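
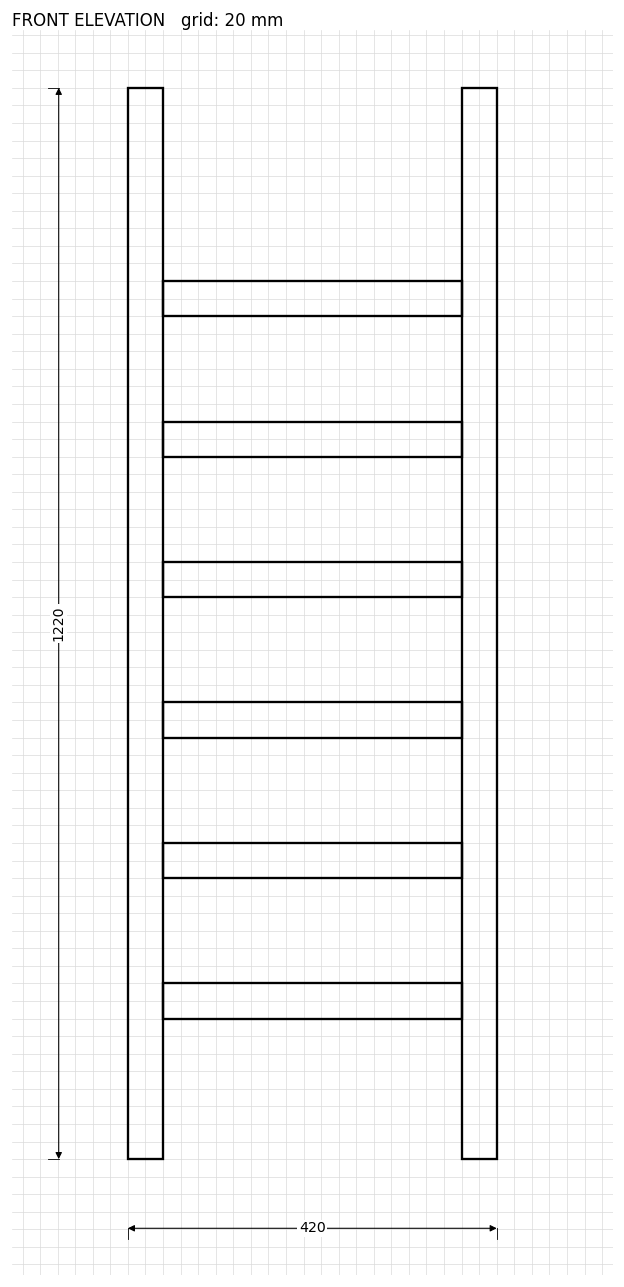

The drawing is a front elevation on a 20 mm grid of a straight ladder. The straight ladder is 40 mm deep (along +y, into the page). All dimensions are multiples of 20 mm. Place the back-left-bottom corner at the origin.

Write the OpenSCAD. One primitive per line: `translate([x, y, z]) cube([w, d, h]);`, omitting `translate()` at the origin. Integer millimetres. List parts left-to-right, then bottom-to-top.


cube([40, 40, 1220]);
translate([40, 0, 160]) cube([340, 40, 40]);
translate([40, 0, 320]) cube([340, 40, 40]);
translate([40, 0, 480]) cube([340, 40, 40]);
translate([40, 0, 640]) cube([340, 40, 40]);
translate([40, 0, 800]) cube([340, 40, 40]);
translate([40, 0, 960]) cube([340, 40, 40]);
translate([380, 0, 0]) cube([40, 40, 1220]);


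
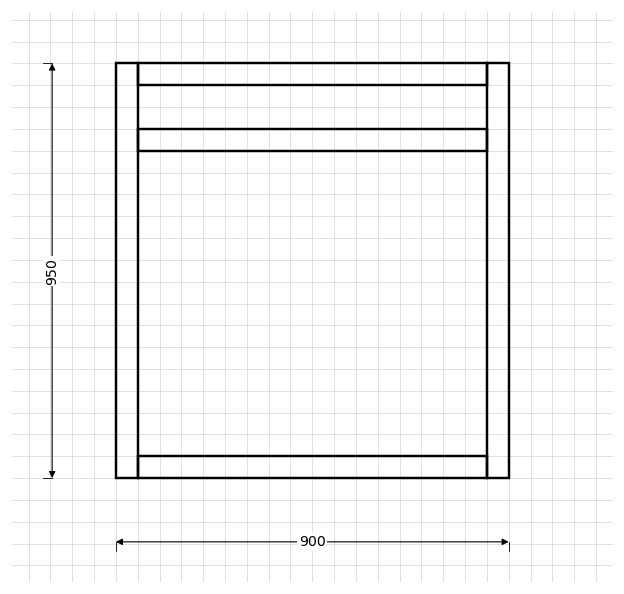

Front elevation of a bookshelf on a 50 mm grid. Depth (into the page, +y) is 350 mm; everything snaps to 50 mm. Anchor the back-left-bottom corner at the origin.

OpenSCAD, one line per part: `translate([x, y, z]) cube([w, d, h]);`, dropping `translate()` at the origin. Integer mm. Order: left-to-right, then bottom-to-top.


cube([50, 350, 950]);
translate([50, 0, 0]) cube([800, 350, 50]);
translate([50, 0, 750]) cube([800, 350, 50]);
translate([50, 0, 900]) cube([800, 350, 50]);
translate([850, 0, 0]) cube([50, 350, 950]);


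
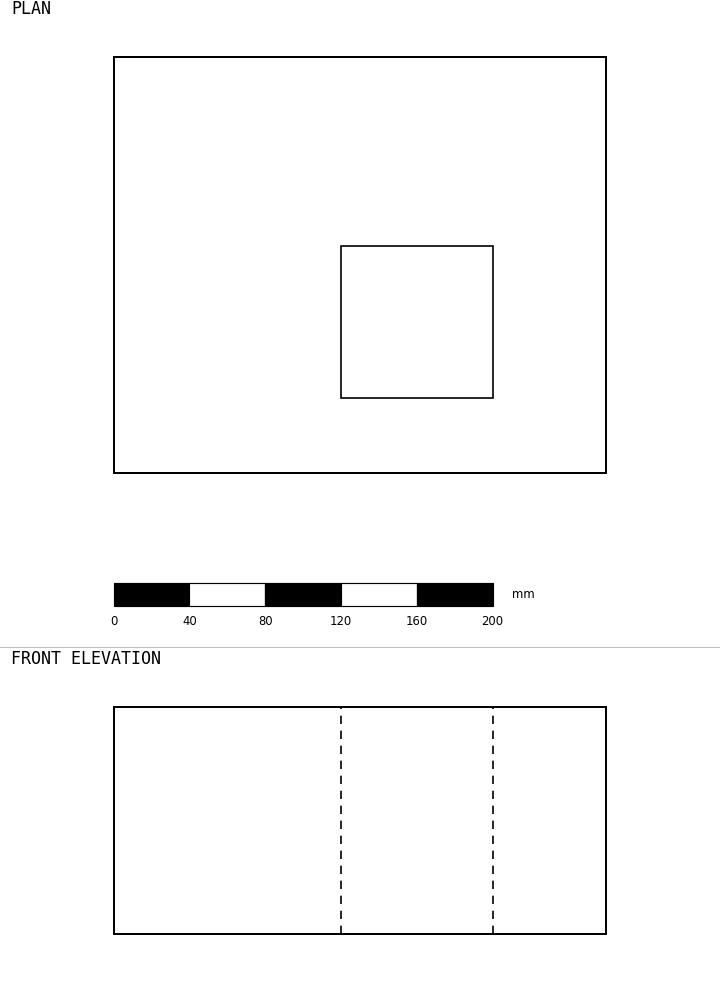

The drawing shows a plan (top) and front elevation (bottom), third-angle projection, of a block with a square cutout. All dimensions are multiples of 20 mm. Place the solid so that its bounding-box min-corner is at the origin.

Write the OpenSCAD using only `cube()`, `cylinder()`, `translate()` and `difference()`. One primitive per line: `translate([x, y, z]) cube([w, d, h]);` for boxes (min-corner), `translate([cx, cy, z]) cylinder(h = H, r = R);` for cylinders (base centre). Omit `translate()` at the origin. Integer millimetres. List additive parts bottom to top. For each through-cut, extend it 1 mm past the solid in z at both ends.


difference() {
  cube([260, 220, 120]);
  translate([120, 40, -1]) cube([80, 80, 122]);
}


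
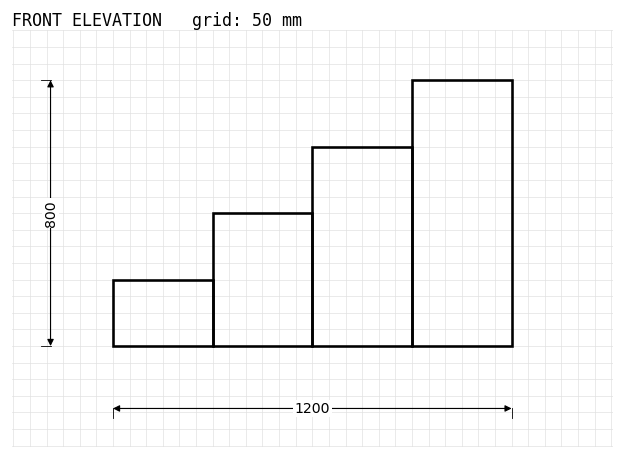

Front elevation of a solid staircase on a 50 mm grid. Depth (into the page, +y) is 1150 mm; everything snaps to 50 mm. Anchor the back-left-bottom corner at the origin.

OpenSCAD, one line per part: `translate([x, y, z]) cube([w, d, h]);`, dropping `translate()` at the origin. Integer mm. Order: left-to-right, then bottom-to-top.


cube([300, 1150, 200]);
translate([300, 0, 0]) cube([300, 1150, 400]);
translate([600, 0, 0]) cube([300, 1150, 600]);
translate([900, 0, 0]) cube([300, 1150, 800]);


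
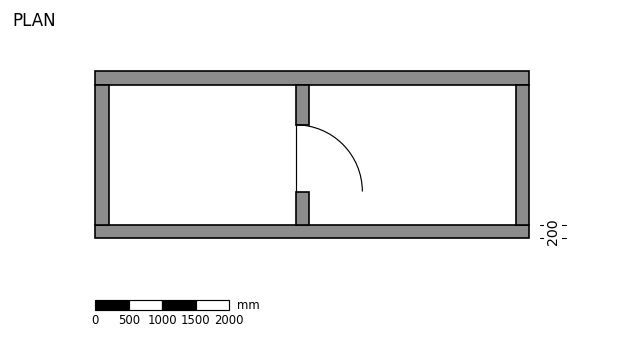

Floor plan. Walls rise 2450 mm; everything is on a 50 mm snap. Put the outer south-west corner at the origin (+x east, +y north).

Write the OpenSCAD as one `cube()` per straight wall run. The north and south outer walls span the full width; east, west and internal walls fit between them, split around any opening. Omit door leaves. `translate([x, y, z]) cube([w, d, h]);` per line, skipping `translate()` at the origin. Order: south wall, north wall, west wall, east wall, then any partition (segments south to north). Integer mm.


cube([6500, 200, 2450]);
translate([0, 2300, 0]) cube([6500, 200, 2450]);
translate([0, 200, 0]) cube([200, 2100, 2450]);
translate([6300, 200, 0]) cube([200, 2100, 2450]);
translate([3000, 200, 0]) cube([200, 500, 2450]);
translate([3000, 1700, 0]) cube([200, 600, 2450]);


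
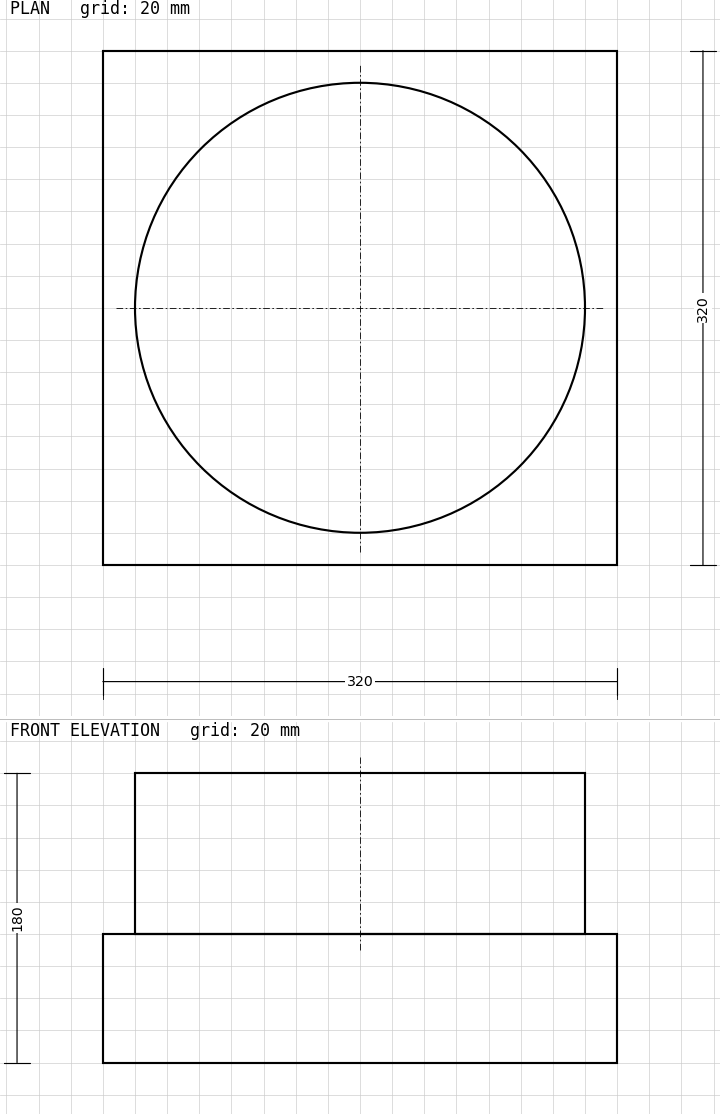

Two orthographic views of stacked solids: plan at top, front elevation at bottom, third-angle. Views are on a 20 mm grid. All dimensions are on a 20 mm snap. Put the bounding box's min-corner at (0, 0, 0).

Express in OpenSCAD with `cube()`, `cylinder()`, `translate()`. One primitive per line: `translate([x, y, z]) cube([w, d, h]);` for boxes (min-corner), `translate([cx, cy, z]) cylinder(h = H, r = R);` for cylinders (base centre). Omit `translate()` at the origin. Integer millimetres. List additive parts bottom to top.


cube([320, 320, 80]);
translate([160, 160, 80]) cylinder(h = 100, r = 140);


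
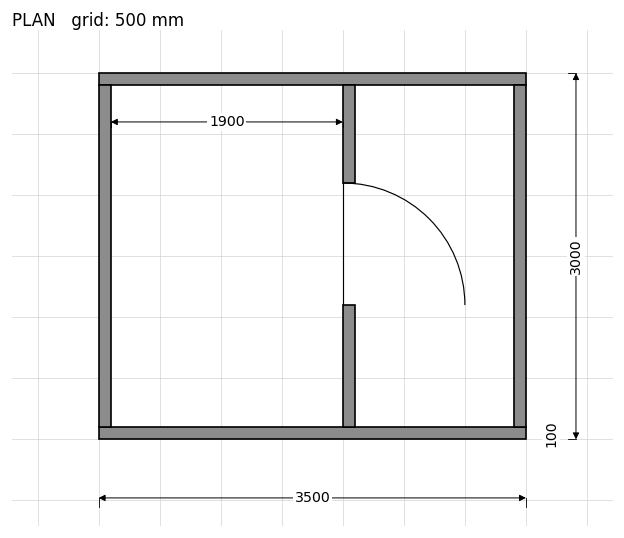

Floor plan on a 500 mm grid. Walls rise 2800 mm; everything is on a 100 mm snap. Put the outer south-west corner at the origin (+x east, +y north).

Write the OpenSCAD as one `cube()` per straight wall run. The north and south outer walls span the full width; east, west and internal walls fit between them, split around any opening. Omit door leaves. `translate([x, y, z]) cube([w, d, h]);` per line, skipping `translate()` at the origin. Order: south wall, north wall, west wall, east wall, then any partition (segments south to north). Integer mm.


cube([3500, 100, 2800]);
translate([0, 2900, 0]) cube([3500, 100, 2800]);
translate([0, 100, 0]) cube([100, 2800, 2800]);
translate([3400, 100, 0]) cube([100, 2800, 2800]);
translate([2000, 100, 0]) cube([100, 1000, 2800]);
translate([2000, 2100, 0]) cube([100, 800, 2800]);


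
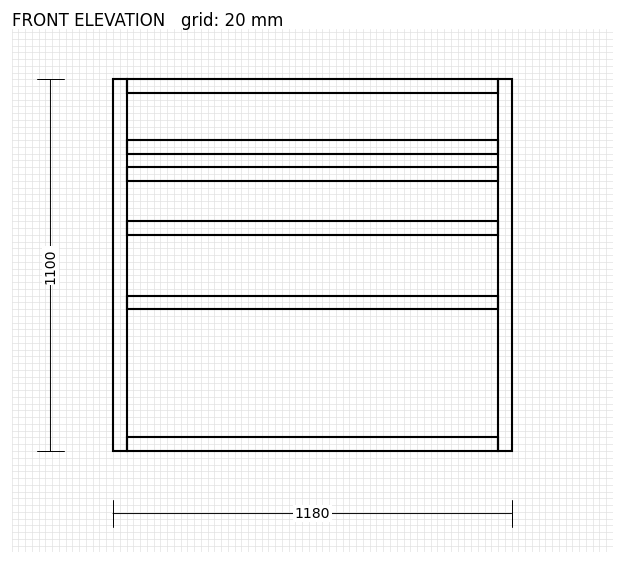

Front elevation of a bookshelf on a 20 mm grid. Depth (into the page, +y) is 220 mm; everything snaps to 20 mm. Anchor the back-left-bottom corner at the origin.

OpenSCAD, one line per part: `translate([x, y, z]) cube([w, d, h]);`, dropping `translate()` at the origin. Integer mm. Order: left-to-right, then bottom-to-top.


cube([40, 220, 1100]);
translate([40, 0, 0]) cube([1100, 220, 40]);
translate([40, 0, 420]) cube([1100, 220, 40]);
translate([40, 0, 640]) cube([1100, 220, 40]);
translate([40, 0, 800]) cube([1100, 220, 40]);
translate([40, 0, 880]) cube([1100, 220, 40]);
translate([40, 0, 1060]) cube([1100, 220, 40]);
translate([1140, 0, 0]) cube([40, 220, 1100]);


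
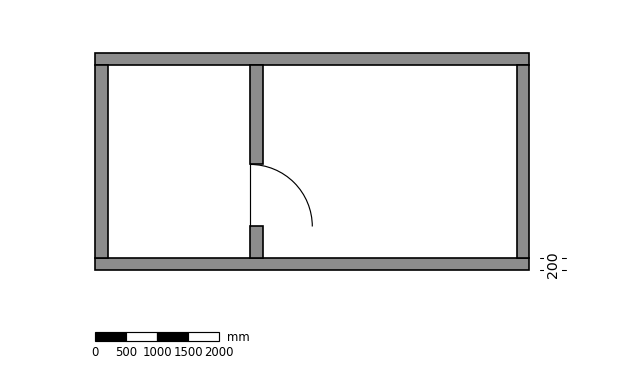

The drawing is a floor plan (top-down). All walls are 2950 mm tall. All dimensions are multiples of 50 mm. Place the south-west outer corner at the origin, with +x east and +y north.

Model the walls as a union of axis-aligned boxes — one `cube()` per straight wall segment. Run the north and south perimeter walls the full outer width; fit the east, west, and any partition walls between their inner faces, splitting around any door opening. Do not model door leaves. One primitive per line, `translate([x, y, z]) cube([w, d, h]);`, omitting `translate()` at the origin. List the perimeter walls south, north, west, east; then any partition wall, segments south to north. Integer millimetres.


cube([7000, 200, 2950]);
translate([0, 3300, 0]) cube([7000, 200, 2950]);
translate([0, 200, 0]) cube([200, 3100, 2950]);
translate([6800, 200, 0]) cube([200, 3100, 2950]);
translate([2500, 200, 0]) cube([200, 500, 2950]);
translate([2500, 1700, 0]) cube([200, 1600, 2950]);


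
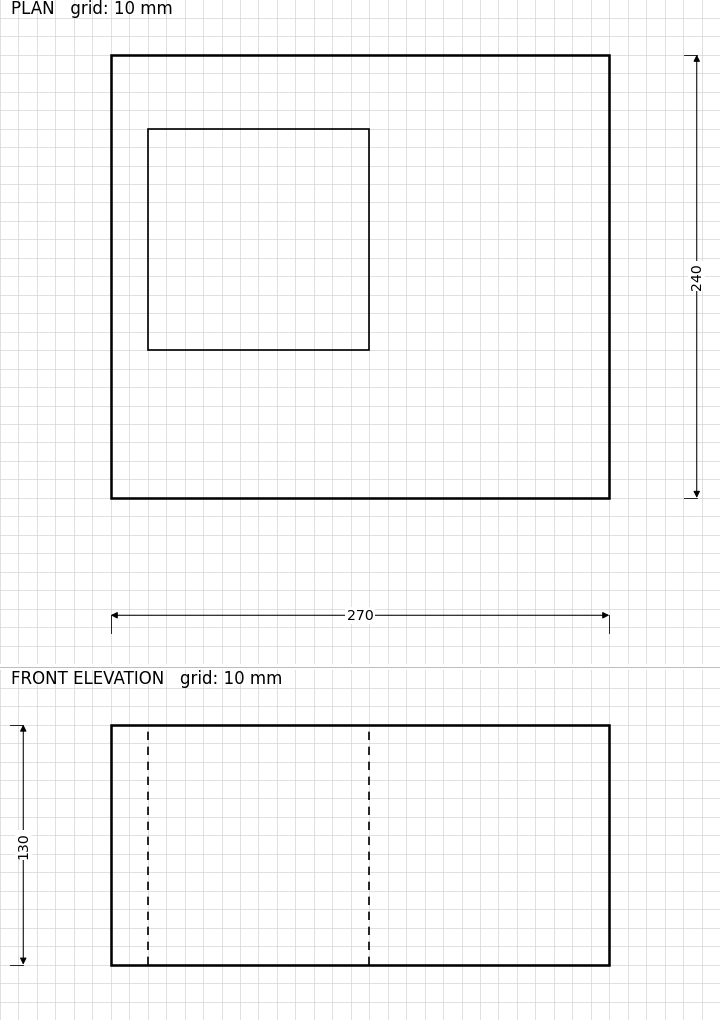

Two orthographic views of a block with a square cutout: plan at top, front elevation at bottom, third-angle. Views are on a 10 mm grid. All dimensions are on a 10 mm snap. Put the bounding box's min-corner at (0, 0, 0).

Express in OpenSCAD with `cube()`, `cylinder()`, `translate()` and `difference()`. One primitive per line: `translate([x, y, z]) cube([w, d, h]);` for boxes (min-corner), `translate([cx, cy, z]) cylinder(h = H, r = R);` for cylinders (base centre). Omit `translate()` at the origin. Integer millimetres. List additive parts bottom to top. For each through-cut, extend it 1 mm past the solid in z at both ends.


difference() {
  cube([270, 240, 130]);
  translate([20, 80, -1]) cube([120, 120, 132]);
}


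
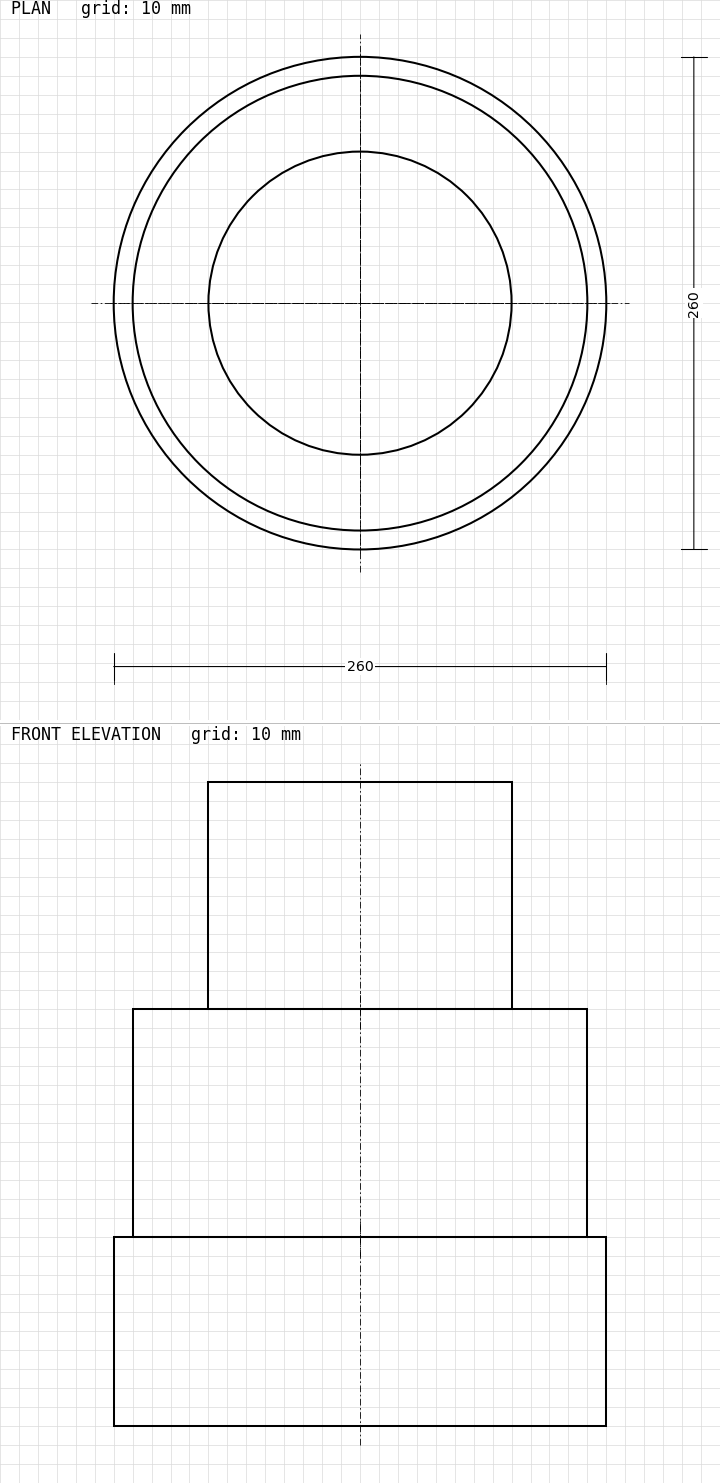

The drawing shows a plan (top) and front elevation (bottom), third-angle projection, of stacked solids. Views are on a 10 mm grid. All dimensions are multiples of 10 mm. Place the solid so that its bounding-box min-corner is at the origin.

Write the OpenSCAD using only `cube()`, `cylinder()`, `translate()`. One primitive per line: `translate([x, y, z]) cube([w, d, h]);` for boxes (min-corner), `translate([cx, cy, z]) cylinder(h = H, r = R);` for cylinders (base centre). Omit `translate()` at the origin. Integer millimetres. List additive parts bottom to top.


translate([130, 130, 0]) cylinder(h = 100, r = 130);
translate([130, 130, 100]) cylinder(h = 120, r = 120);
translate([130, 130, 220]) cylinder(h = 120, r = 80);


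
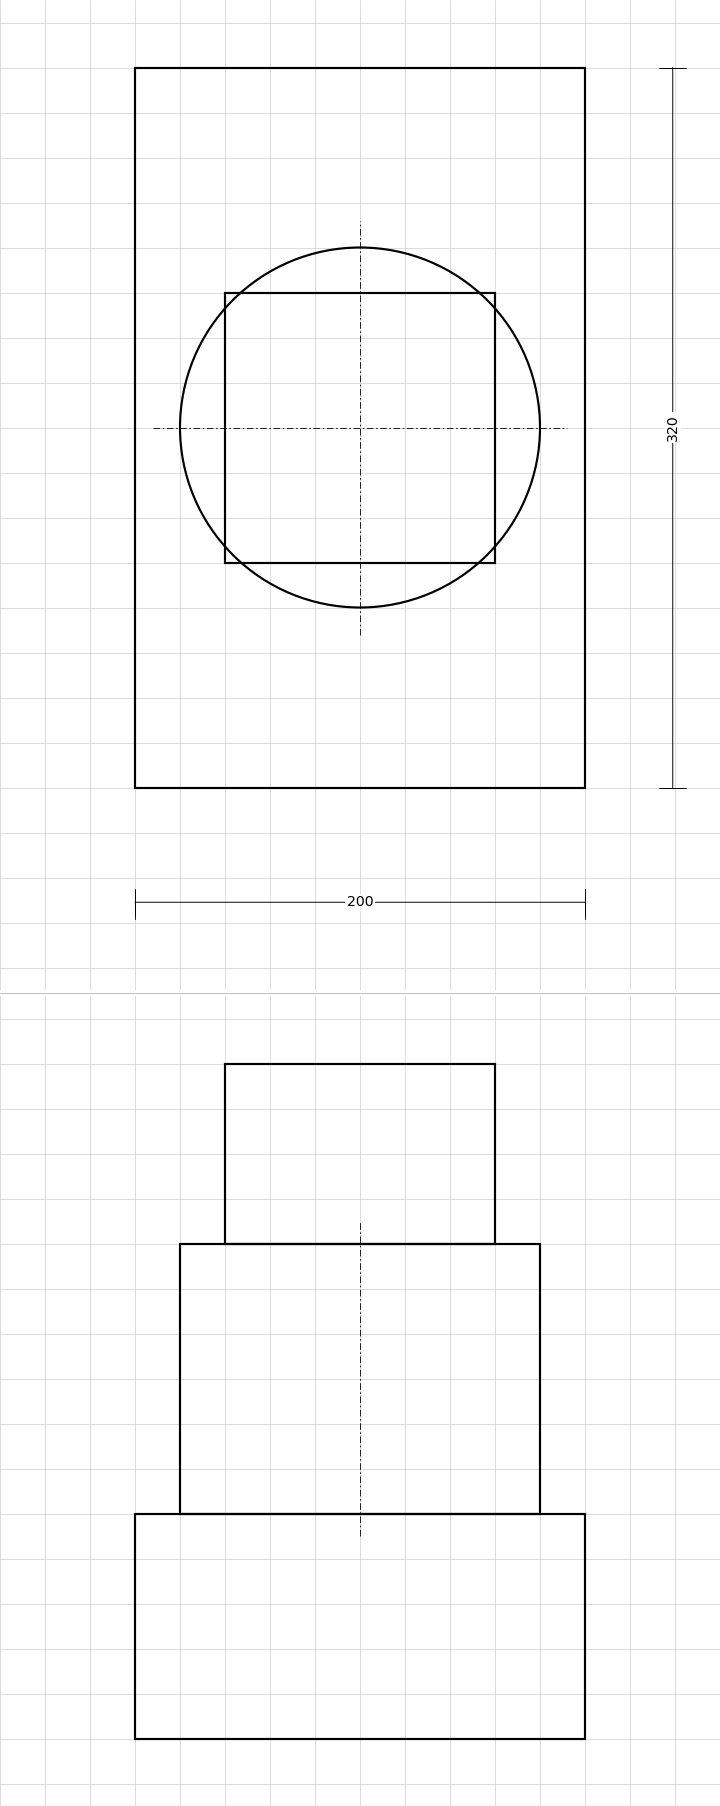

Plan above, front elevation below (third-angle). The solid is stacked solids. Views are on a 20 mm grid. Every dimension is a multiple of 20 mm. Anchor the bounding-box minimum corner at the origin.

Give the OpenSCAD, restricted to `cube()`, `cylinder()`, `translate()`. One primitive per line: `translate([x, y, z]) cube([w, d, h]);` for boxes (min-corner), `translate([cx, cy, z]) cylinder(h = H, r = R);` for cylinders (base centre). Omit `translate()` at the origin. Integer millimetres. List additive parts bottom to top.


cube([200, 320, 100]);
translate([100, 160, 100]) cylinder(h = 120, r = 80);
translate([40, 100, 220]) cube([120, 120, 80]);


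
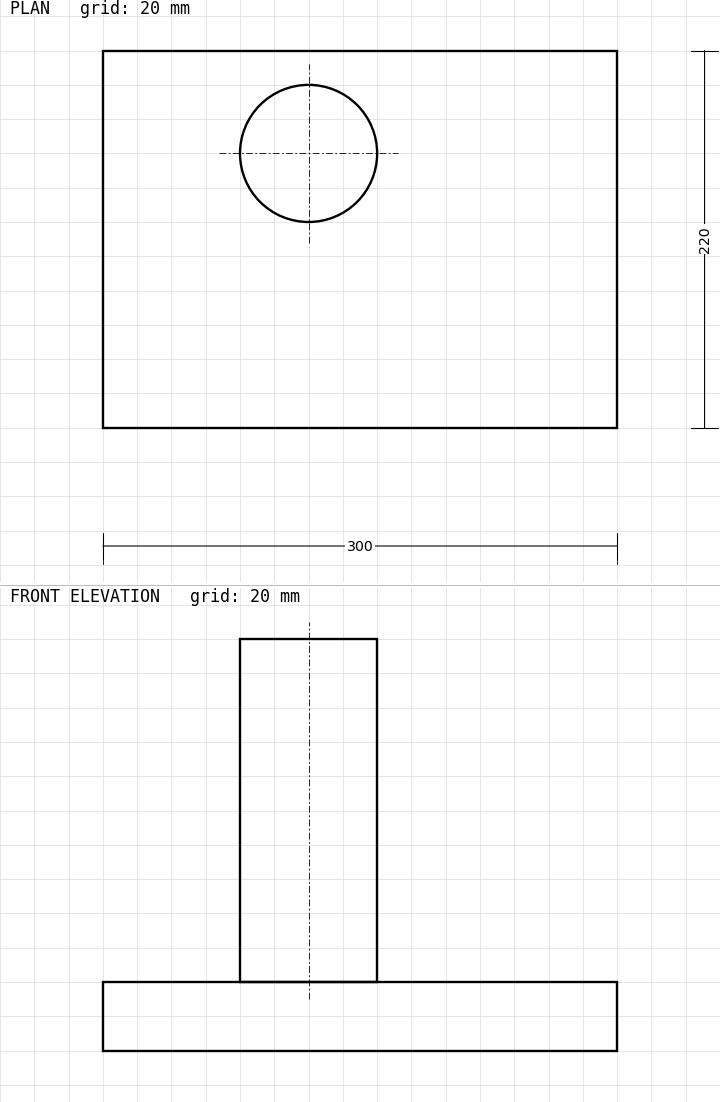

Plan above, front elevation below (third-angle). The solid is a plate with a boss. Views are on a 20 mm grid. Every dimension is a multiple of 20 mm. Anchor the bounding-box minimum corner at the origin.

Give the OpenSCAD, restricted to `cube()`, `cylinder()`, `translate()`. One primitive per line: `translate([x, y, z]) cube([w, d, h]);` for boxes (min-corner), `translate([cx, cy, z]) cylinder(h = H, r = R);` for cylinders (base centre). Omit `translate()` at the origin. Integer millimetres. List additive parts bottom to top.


cube([300, 220, 40]);
translate([120, 160, 40]) cylinder(h = 200, r = 40);


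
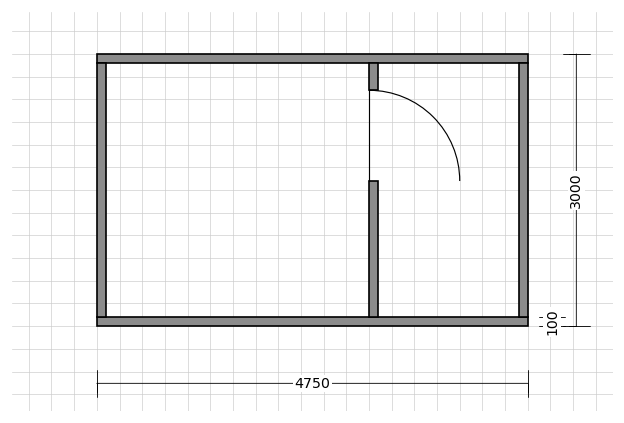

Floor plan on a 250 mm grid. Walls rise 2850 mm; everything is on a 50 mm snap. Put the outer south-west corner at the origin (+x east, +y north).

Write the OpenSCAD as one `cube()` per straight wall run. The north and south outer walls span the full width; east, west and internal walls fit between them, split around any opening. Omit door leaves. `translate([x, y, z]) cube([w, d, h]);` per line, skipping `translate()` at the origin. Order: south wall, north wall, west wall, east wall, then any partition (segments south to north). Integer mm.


cube([4750, 100, 2850]);
translate([0, 2900, 0]) cube([4750, 100, 2850]);
translate([0, 100, 0]) cube([100, 2800, 2850]);
translate([4650, 100, 0]) cube([100, 2800, 2850]);
translate([3000, 100, 0]) cube([100, 1500, 2850]);
translate([3000, 2600, 0]) cube([100, 300, 2850]);


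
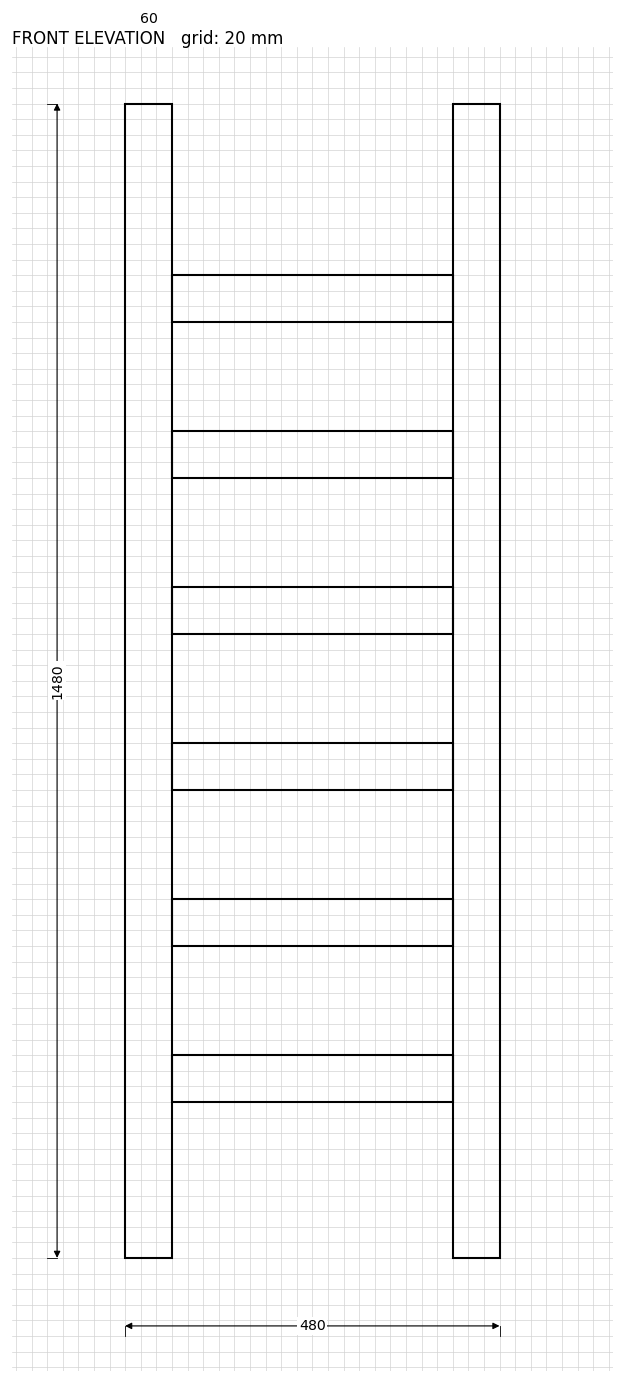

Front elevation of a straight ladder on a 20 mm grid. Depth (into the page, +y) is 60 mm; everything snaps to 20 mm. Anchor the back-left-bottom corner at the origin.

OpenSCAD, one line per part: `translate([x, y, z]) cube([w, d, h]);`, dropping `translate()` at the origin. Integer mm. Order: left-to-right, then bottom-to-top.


cube([60, 60, 1480]);
translate([60, 0, 200]) cube([360, 60, 60]);
translate([60, 0, 400]) cube([360, 60, 60]);
translate([60, 0, 600]) cube([360, 60, 60]);
translate([60, 0, 800]) cube([360, 60, 60]);
translate([60, 0, 1000]) cube([360, 60, 60]);
translate([60, 0, 1200]) cube([360, 60, 60]);
translate([420, 0, 0]) cube([60, 60, 1480]);


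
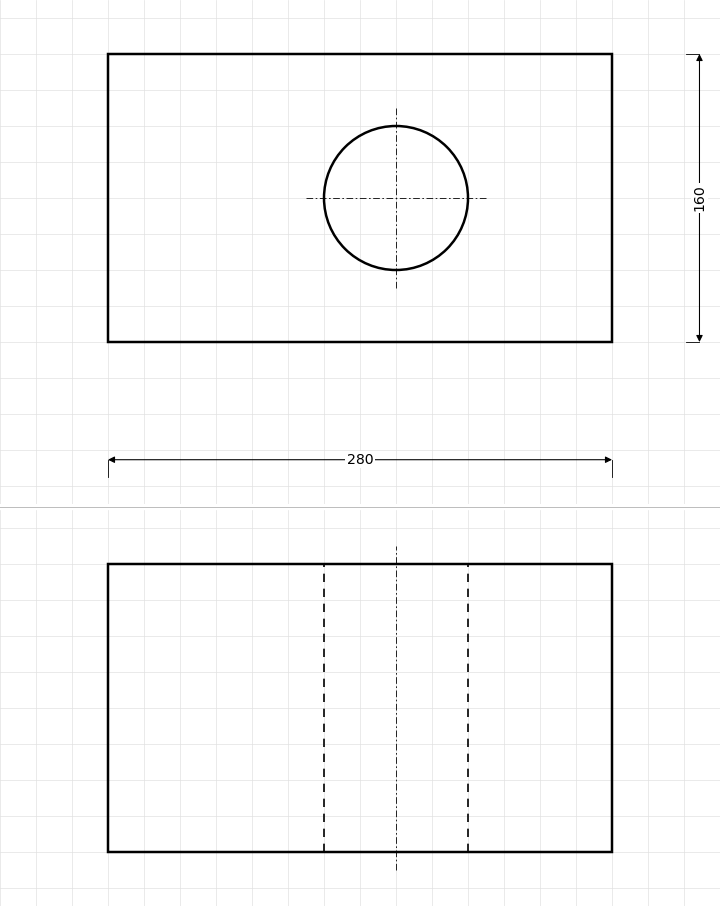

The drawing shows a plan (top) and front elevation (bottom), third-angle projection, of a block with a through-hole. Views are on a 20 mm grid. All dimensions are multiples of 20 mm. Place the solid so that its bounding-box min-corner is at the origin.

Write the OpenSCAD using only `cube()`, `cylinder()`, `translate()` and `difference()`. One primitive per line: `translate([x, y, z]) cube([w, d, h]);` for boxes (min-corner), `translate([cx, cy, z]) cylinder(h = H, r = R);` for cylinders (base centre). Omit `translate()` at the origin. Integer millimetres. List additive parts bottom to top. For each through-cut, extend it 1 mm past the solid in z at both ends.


difference() {
  cube([280, 160, 160]);
  translate([160, 80, -1]) cylinder(h = 162, r = 40);
}


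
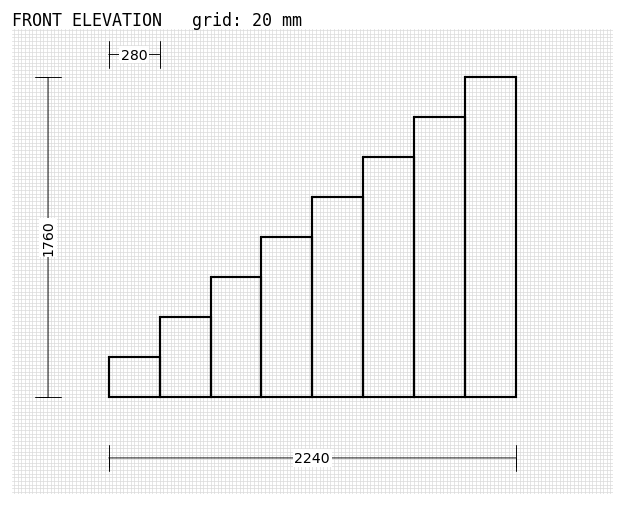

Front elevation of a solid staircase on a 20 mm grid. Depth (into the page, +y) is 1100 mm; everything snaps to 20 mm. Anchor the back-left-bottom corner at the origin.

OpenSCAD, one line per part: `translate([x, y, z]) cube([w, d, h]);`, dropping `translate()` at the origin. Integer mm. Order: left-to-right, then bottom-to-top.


cube([280, 1100, 220]);
translate([280, 0, 0]) cube([280, 1100, 440]);
translate([560, 0, 0]) cube([280, 1100, 660]);
translate([840, 0, 0]) cube([280, 1100, 880]);
translate([1120, 0, 0]) cube([280, 1100, 1100]);
translate([1400, 0, 0]) cube([280, 1100, 1320]);
translate([1680, 0, 0]) cube([280, 1100, 1540]);
translate([1960, 0, 0]) cube([280, 1100, 1760]);


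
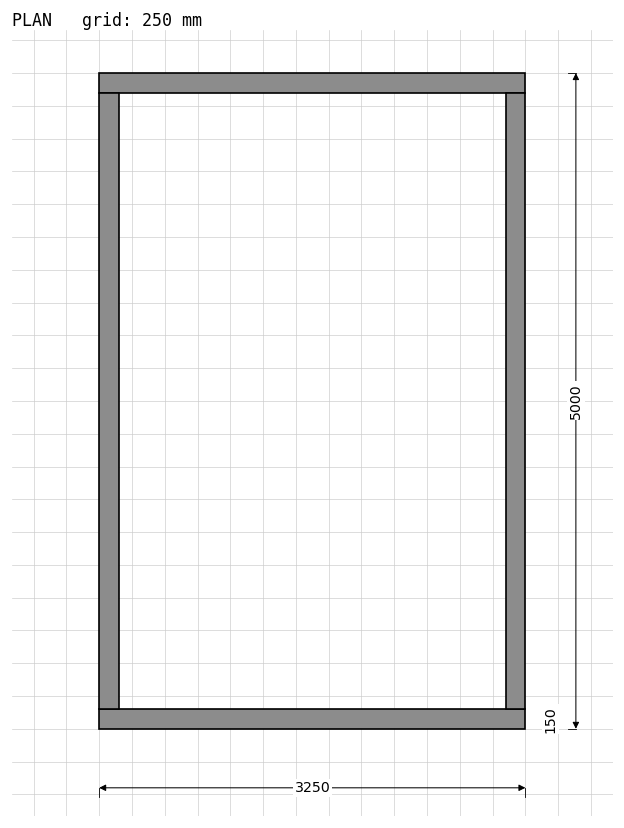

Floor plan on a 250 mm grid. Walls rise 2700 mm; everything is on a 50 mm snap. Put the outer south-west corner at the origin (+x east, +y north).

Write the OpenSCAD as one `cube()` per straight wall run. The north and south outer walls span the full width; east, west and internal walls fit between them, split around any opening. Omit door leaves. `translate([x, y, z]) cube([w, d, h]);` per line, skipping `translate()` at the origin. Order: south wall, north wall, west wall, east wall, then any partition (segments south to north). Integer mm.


cube([3250, 150, 2700]);
translate([0, 4850, 0]) cube([3250, 150, 2700]);
translate([0, 150, 0]) cube([150, 4700, 2700]);
translate([3100, 150, 0]) cube([150, 4700, 2700]);


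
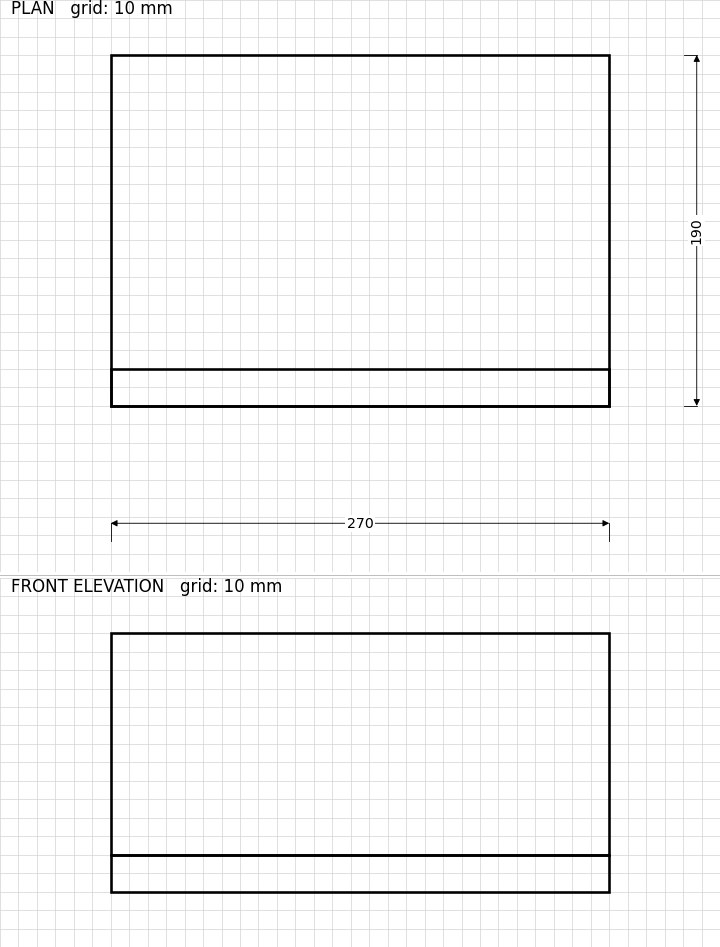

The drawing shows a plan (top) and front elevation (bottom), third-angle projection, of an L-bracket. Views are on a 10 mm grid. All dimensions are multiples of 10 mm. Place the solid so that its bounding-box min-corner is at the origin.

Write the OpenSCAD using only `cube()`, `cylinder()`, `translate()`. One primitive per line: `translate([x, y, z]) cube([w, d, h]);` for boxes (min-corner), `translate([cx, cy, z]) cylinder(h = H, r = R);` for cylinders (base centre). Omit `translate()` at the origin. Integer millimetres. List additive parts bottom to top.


cube([270, 190, 20]);
translate([0, 0, 20]) cube([270, 20, 120]);


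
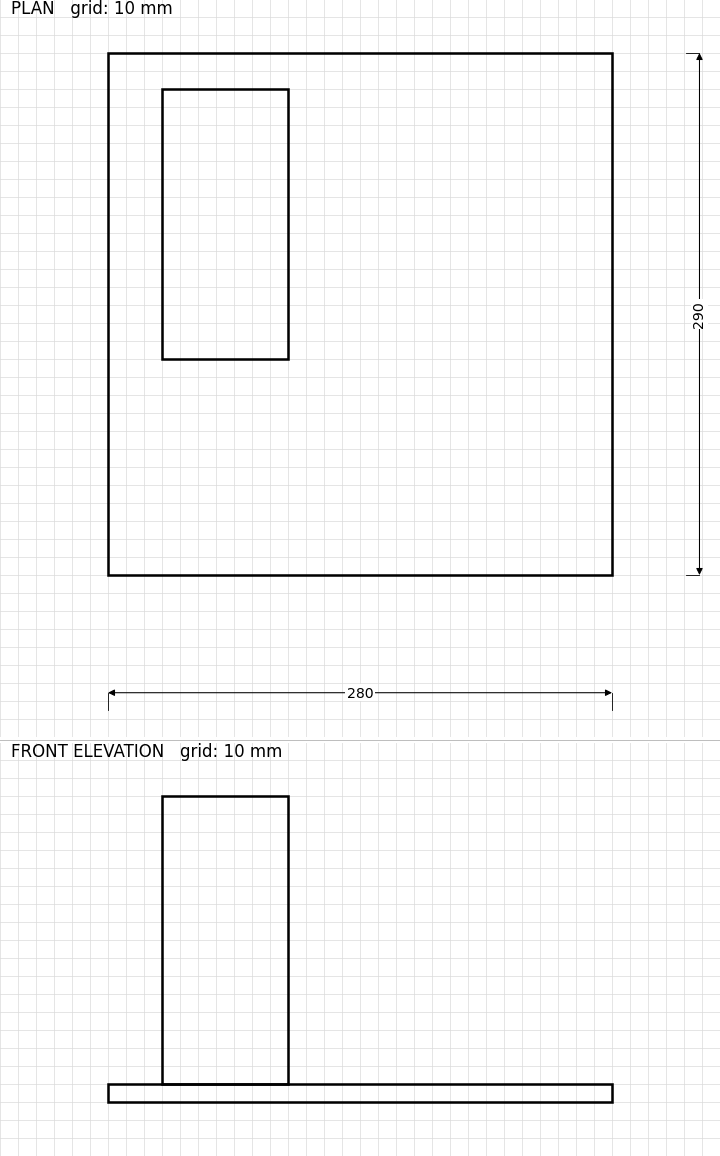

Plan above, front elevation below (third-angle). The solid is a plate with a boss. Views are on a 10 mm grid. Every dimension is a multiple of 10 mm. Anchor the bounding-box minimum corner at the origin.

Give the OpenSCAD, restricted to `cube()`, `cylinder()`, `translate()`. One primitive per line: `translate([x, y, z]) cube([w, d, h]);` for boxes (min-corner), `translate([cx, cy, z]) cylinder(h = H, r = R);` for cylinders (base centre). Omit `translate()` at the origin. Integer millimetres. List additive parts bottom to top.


cube([280, 290, 10]);
translate([30, 120, 10]) cube([70, 150, 160]);


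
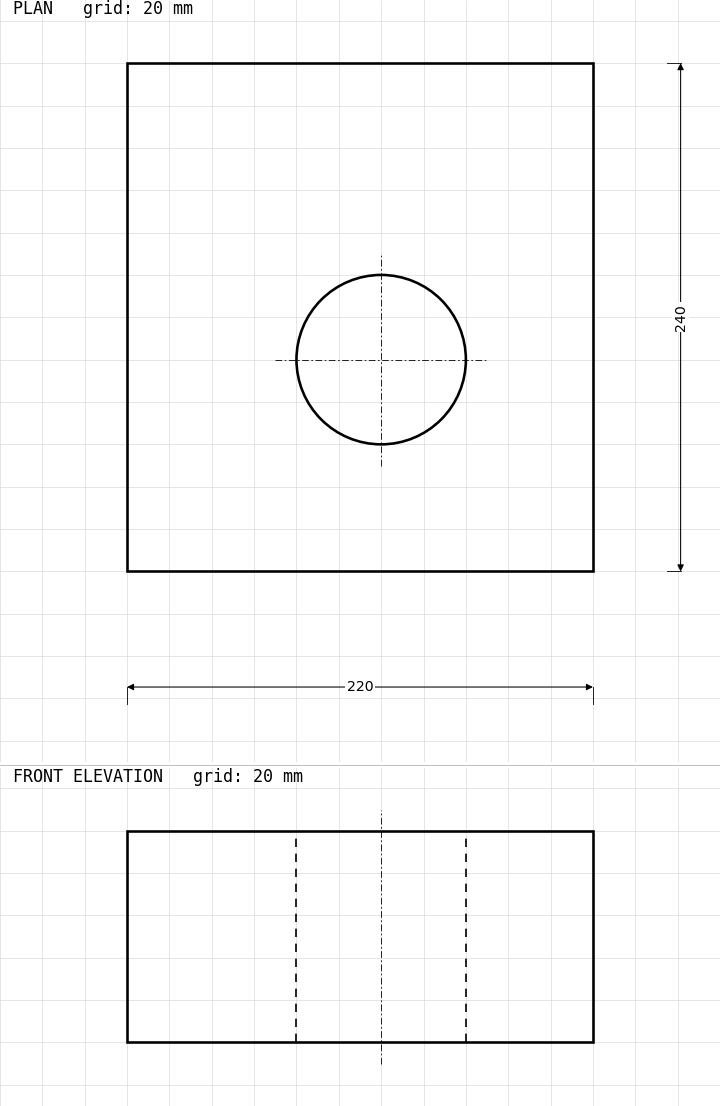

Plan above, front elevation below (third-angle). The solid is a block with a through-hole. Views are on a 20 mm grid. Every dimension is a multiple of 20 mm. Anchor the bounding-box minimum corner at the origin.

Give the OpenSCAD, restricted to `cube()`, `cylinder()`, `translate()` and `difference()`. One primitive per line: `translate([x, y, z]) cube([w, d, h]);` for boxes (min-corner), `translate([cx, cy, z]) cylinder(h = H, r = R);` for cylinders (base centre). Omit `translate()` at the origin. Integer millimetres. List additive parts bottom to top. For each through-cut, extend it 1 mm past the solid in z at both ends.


difference() {
  cube([220, 240, 100]);
  translate([120, 100, -1]) cylinder(h = 102, r = 40);
}


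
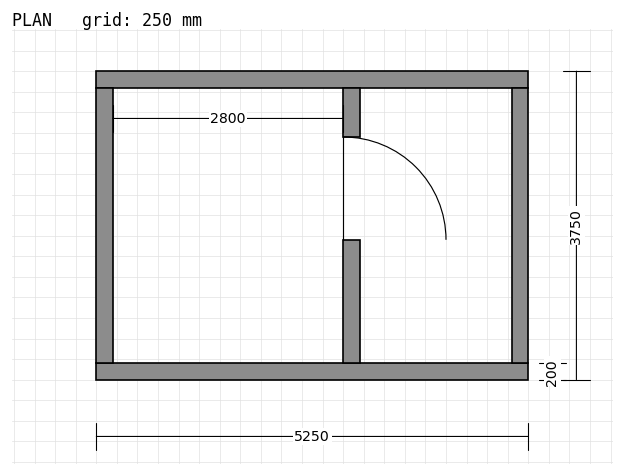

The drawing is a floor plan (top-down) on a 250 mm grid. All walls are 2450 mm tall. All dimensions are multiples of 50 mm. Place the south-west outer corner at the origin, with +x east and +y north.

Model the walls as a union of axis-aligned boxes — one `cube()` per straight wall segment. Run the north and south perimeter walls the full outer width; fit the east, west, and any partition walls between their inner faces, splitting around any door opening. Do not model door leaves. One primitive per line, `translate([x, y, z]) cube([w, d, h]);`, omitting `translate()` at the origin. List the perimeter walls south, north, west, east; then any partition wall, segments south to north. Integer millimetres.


cube([5250, 200, 2450]);
translate([0, 3550, 0]) cube([5250, 200, 2450]);
translate([0, 200, 0]) cube([200, 3350, 2450]);
translate([5050, 200, 0]) cube([200, 3350, 2450]);
translate([3000, 200, 0]) cube([200, 1500, 2450]);
translate([3000, 2950, 0]) cube([200, 600, 2450]);


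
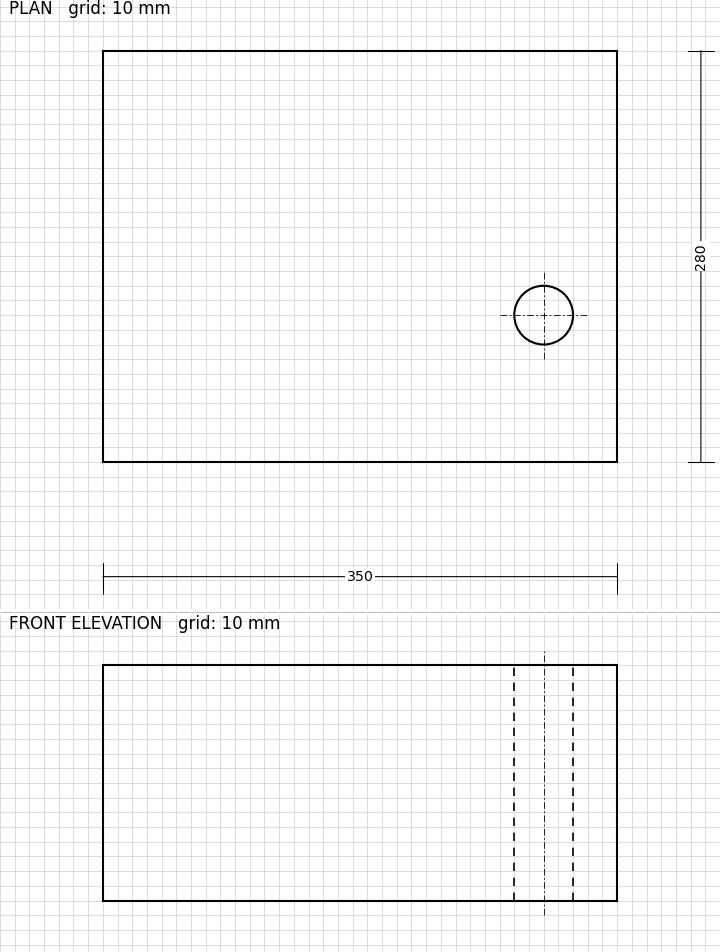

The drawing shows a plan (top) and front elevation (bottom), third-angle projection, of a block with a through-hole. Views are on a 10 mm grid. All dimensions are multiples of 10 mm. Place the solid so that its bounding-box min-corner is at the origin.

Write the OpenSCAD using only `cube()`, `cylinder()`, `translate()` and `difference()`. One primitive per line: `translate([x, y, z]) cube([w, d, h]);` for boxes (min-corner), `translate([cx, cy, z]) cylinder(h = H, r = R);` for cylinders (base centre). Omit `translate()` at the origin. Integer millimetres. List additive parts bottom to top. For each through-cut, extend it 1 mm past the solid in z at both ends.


difference() {
  cube([350, 280, 160]);
  translate([300, 100, -1]) cylinder(h = 162, r = 20);
}


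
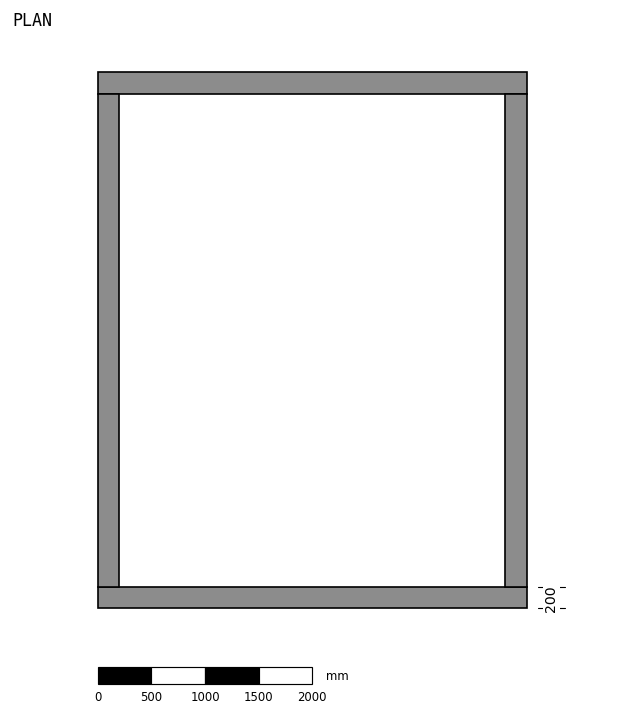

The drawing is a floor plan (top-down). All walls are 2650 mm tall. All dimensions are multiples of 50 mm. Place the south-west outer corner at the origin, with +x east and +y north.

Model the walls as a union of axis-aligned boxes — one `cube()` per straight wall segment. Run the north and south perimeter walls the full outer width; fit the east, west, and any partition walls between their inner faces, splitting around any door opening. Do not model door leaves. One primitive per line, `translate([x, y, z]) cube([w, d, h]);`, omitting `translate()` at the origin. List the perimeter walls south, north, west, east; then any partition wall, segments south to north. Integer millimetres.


cube([4000, 200, 2650]);
translate([0, 4800, 0]) cube([4000, 200, 2650]);
translate([0, 200, 0]) cube([200, 4600, 2650]);
translate([3800, 200, 0]) cube([200, 4600, 2650]);


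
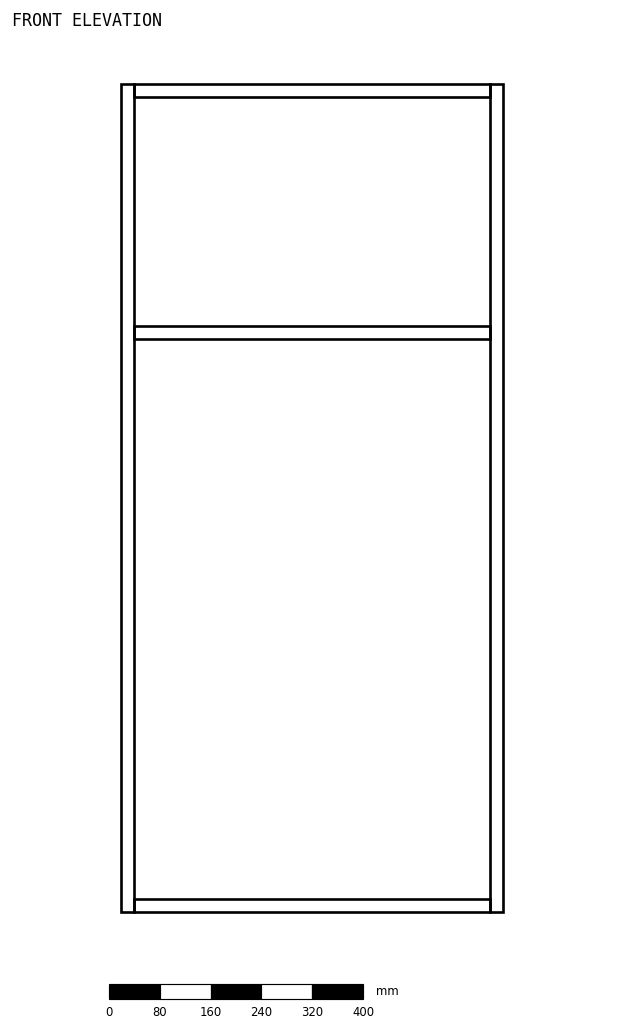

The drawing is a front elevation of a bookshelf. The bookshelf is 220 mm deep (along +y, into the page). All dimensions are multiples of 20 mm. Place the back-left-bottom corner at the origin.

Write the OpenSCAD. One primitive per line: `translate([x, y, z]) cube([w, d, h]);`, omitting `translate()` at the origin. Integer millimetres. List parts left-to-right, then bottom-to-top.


cube([20, 220, 1300]);
translate([20, 0, 0]) cube([560, 220, 20]);
translate([20, 0, 900]) cube([560, 220, 20]);
translate([20, 0, 1280]) cube([560, 220, 20]);
translate([580, 0, 0]) cube([20, 220, 1300]);


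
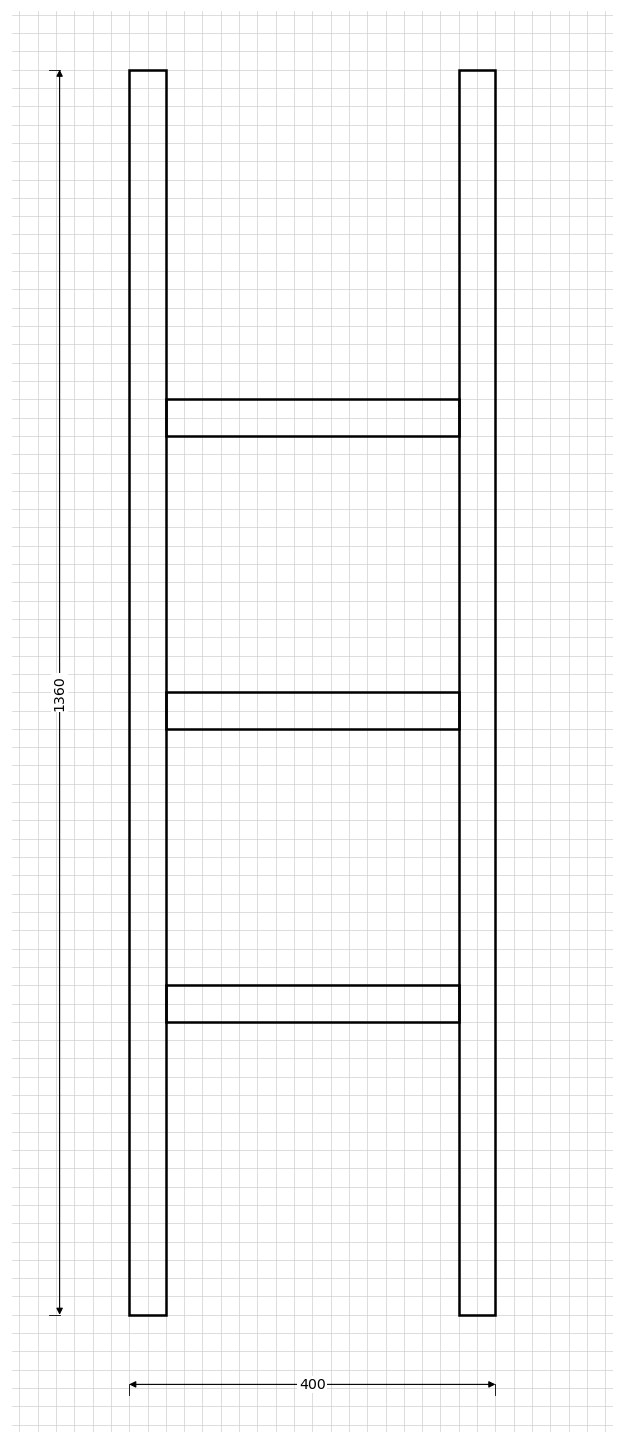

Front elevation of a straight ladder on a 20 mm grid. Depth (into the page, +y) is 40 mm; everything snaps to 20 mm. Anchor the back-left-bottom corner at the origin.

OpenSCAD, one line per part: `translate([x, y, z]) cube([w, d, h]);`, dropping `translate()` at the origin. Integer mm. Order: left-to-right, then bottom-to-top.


cube([40, 40, 1360]);
translate([40, 0, 320]) cube([320, 40, 40]);
translate([40, 0, 640]) cube([320, 40, 40]);
translate([40, 0, 960]) cube([320, 40, 40]);
translate([360, 0, 0]) cube([40, 40, 1360]);


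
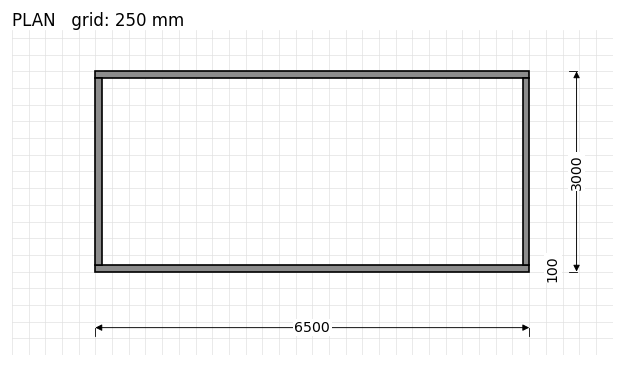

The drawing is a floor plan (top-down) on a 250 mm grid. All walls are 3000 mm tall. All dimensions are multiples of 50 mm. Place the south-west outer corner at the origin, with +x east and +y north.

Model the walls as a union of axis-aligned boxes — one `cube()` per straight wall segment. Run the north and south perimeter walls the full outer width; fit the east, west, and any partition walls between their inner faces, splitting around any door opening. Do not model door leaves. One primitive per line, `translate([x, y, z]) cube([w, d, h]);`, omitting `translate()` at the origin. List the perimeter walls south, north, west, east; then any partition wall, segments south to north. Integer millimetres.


cube([6500, 100, 3000]);
translate([0, 2900, 0]) cube([6500, 100, 3000]);
translate([0, 100, 0]) cube([100, 2800, 3000]);
translate([6400, 100, 0]) cube([100, 2800, 3000]);


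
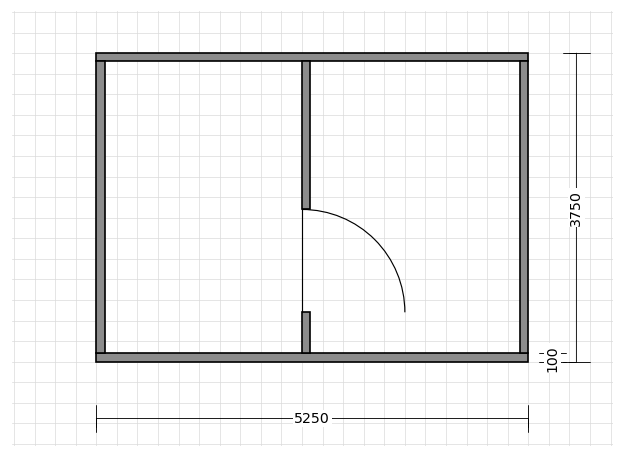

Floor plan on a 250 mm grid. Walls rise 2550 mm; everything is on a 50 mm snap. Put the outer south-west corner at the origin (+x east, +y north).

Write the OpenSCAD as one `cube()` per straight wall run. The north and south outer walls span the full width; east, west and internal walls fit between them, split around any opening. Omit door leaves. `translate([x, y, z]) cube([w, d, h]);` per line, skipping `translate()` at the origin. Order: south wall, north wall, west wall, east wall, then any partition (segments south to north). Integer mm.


cube([5250, 100, 2550]);
translate([0, 3650, 0]) cube([5250, 100, 2550]);
translate([0, 100, 0]) cube([100, 3550, 2550]);
translate([5150, 100, 0]) cube([100, 3550, 2550]);
translate([2500, 100, 0]) cube([100, 500, 2550]);
translate([2500, 1850, 0]) cube([100, 1800, 2550]);


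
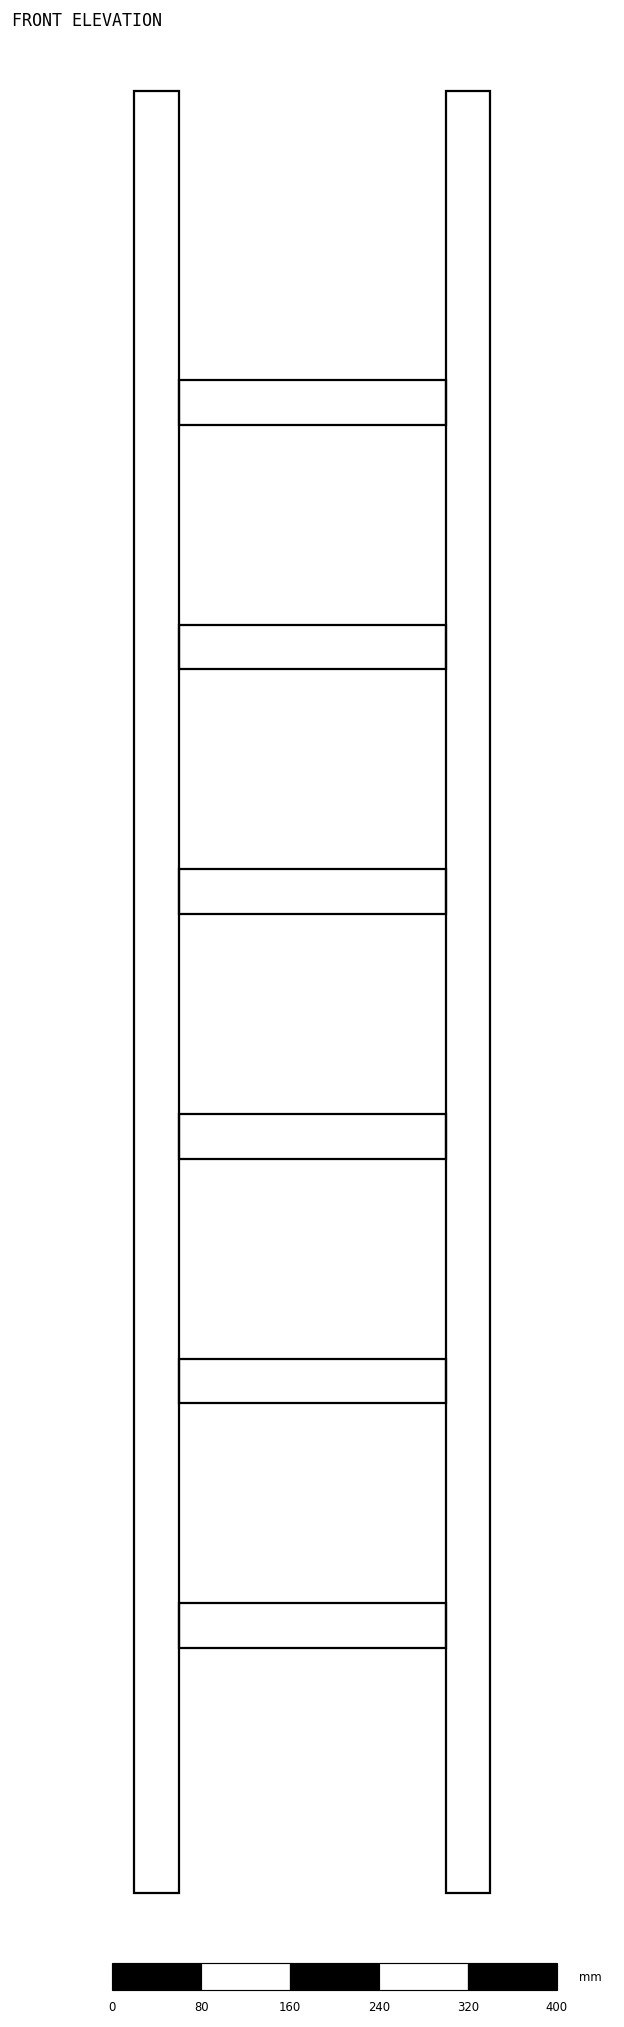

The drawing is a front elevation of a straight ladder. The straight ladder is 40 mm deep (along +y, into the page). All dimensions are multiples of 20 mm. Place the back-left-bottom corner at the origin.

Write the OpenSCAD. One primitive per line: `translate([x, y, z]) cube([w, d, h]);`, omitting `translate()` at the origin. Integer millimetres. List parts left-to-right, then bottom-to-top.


cube([40, 40, 1620]);
translate([40, 0, 220]) cube([240, 40, 40]);
translate([40, 0, 440]) cube([240, 40, 40]);
translate([40, 0, 660]) cube([240, 40, 40]);
translate([40, 0, 880]) cube([240, 40, 40]);
translate([40, 0, 1100]) cube([240, 40, 40]);
translate([40, 0, 1320]) cube([240, 40, 40]);
translate([280, 0, 0]) cube([40, 40, 1620]);


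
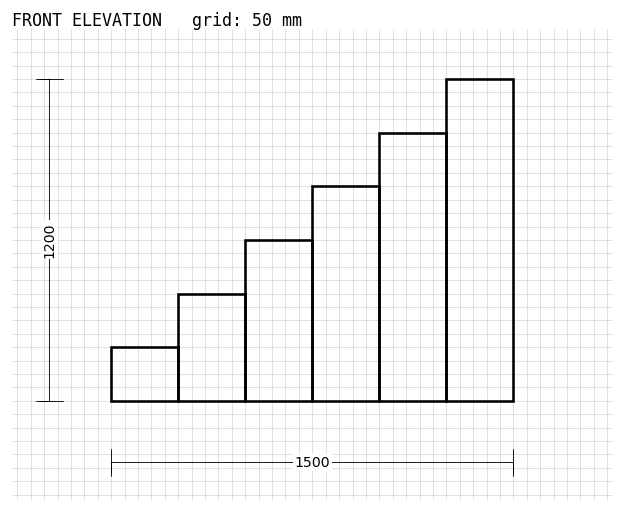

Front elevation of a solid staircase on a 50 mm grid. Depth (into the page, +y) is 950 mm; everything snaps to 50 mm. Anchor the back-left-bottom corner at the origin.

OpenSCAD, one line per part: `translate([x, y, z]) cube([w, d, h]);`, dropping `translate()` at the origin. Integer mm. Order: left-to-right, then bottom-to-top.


cube([250, 950, 200]);
translate([250, 0, 0]) cube([250, 950, 400]);
translate([500, 0, 0]) cube([250, 950, 600]);
translate([750, 0, 0]) cube([250, 950, 800]);
translate([1000, 0, 0]) cube([250, 950, 1000]);
translate([1250, 0, 0]) cube([250, 950, 1200]);


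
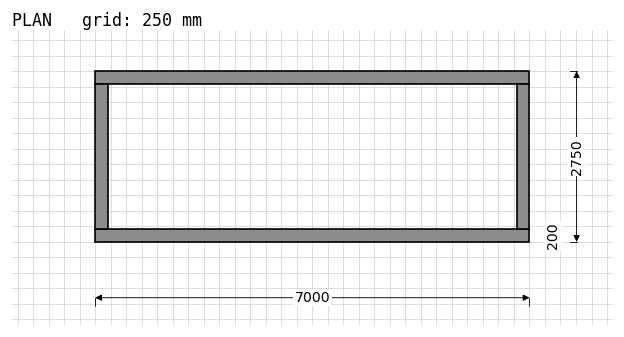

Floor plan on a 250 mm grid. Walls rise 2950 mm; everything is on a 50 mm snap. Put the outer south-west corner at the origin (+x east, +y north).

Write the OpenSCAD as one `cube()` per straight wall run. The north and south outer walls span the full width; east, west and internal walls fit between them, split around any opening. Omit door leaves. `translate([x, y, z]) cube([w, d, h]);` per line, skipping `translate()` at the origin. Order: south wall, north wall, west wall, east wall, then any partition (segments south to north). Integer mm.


cube([7000, 200, 2950]);
translate([0, 2550, 0]) cube([7000, 200, 2950]);
translate([0, 200, 0]) cube([200, 2350, 2950]);
translate([6800, 200, 0]) cube([200, 2350, 2950]);


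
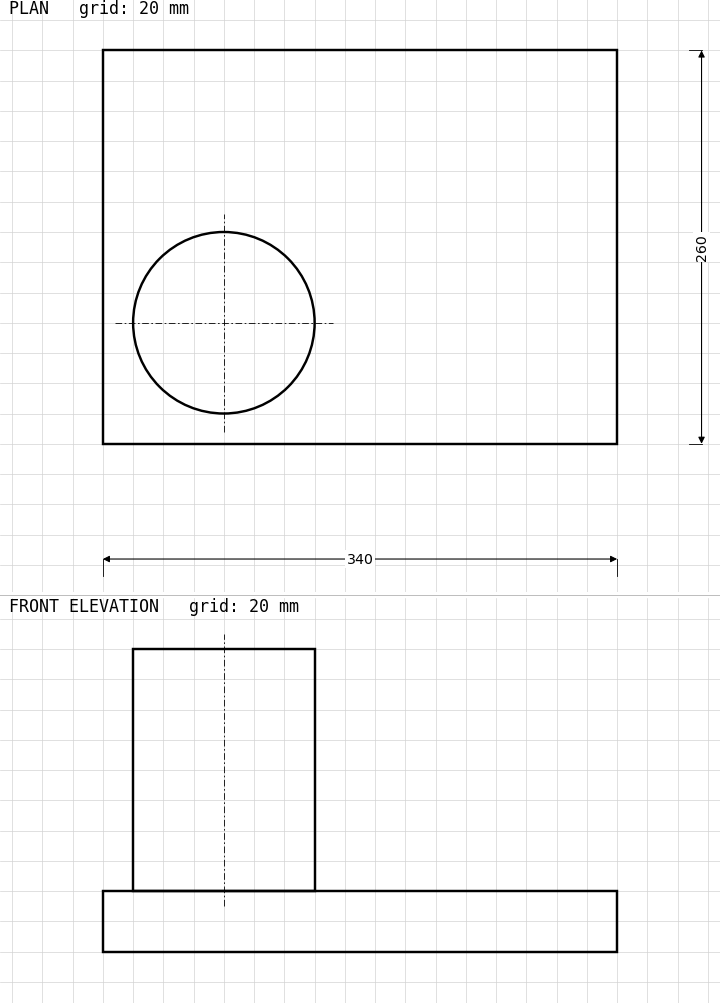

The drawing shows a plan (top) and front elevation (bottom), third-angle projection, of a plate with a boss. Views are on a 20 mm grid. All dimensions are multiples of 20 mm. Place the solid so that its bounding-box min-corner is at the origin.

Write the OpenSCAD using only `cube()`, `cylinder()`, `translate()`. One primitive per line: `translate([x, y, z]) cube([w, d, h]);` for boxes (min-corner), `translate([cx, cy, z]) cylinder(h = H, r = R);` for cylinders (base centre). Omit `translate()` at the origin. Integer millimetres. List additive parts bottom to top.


cube([340, 260, 40]);
translate([80, 80, 40]) cylinder(h = 160, r = 60);


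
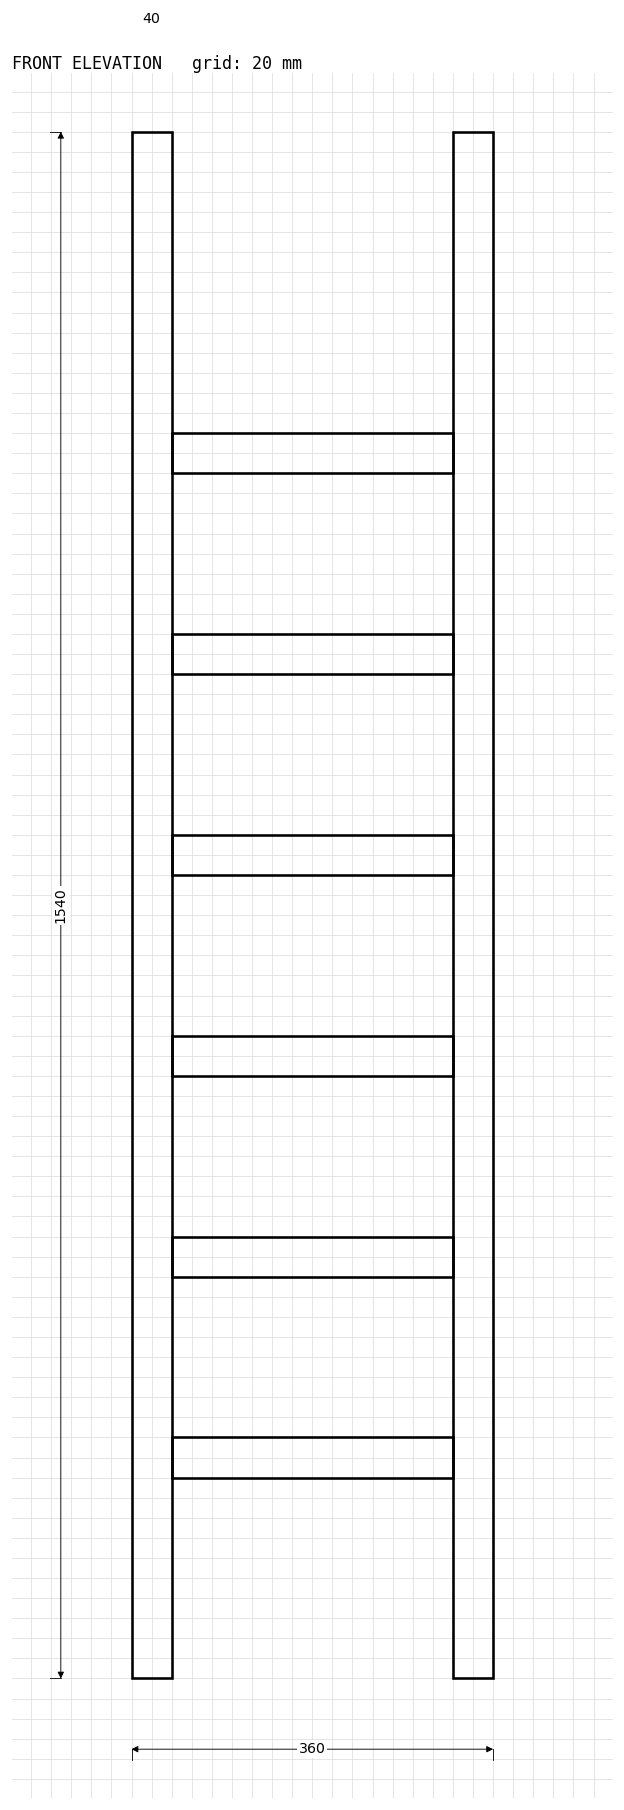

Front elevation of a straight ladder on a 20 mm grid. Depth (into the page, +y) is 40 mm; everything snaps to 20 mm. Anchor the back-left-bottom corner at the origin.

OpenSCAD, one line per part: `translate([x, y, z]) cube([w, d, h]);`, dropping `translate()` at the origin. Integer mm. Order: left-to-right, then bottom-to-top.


cube([40, 40, 1540]);
translate([40, 0, 200]) cube([280, 40, 40]);
translate([40, 0, 400]) cube([280, 40, 40]);
translate([40, 0, 600]) cube([280, 40, 40]);
translate([40, 0, 800]) cube([280, 40, 40]);
translate([40, 0, 1000]) cube([280, 40, 40]);
translate([40, 0, 1200]) cube([280, 40, 40]);
translate([320, 0, 0]) cube([40, 40, 1540]);


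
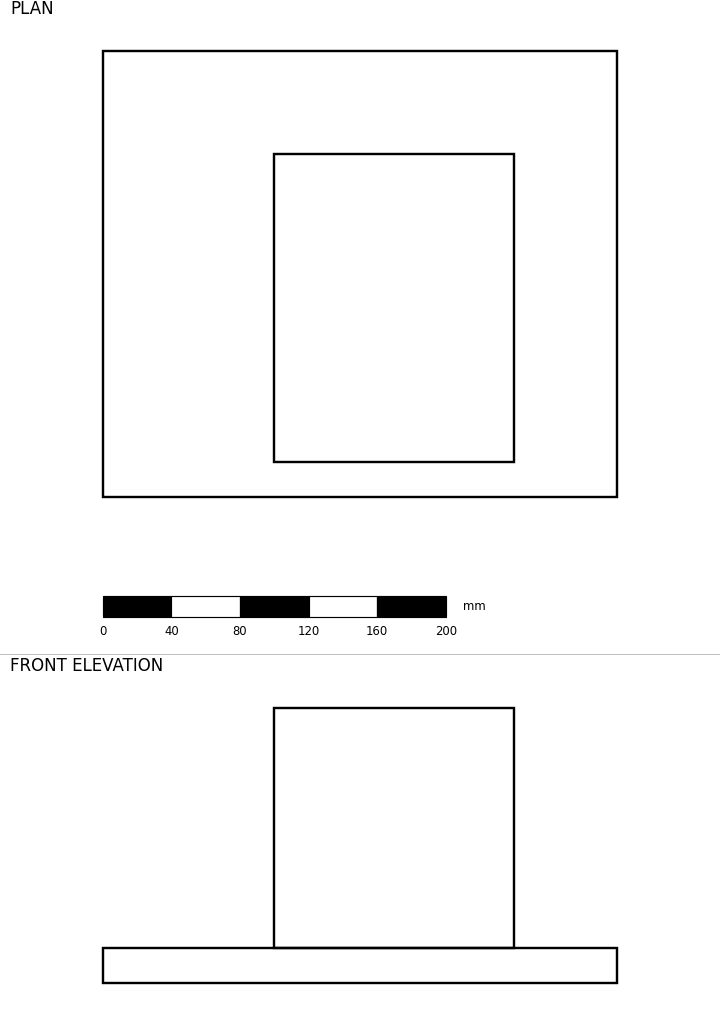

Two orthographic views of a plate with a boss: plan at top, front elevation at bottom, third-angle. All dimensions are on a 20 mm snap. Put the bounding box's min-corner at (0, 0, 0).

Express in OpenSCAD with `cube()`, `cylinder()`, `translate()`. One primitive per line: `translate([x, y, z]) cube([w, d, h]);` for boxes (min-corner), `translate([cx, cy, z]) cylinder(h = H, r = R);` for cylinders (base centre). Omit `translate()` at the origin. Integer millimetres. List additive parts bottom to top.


cube([300, 260, 20]);
translate([100, 20, 20]) cube([140, 180, 140]);


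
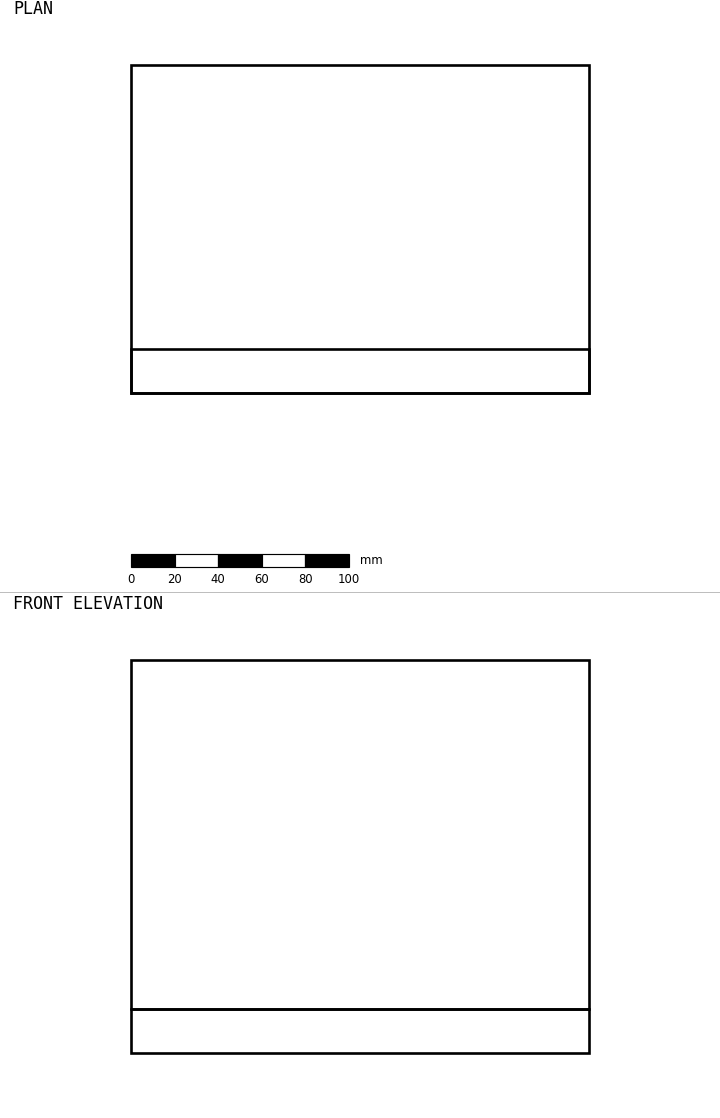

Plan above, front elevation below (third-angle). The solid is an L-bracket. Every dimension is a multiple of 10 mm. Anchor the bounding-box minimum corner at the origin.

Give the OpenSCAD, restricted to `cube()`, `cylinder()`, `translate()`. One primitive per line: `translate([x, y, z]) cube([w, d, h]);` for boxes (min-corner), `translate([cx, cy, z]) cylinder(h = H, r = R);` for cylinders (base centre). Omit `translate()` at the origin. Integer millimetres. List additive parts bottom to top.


cube([210, 150, 20]);
translate([0, 0, 20]) cube([210, 20, 160]);


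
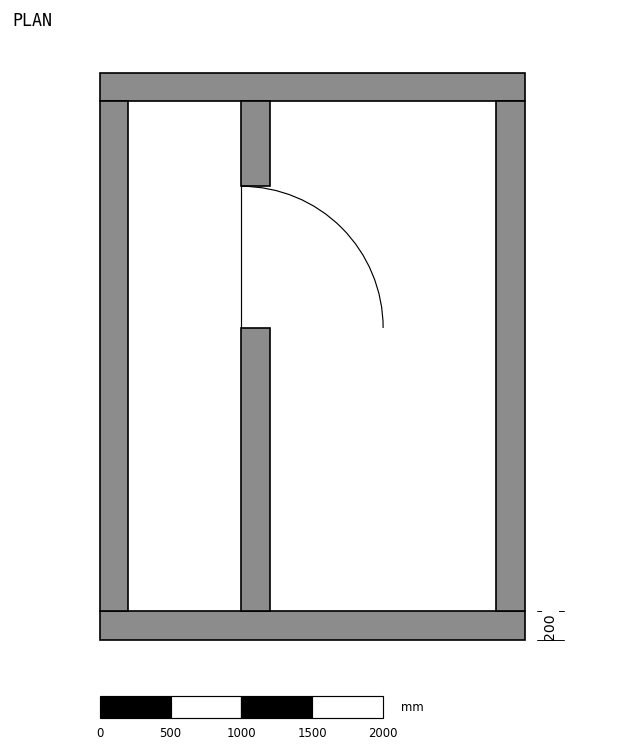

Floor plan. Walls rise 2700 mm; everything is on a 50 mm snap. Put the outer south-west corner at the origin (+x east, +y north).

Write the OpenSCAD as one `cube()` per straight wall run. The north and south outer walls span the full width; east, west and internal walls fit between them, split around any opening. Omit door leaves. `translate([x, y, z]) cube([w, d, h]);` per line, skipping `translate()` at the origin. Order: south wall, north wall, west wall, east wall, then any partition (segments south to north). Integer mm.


cube([3000, 200, 2700]);
translate([0, 3800, 0]) cube([3000, 200, 2700]);
translate([0, 200, 0]) cube([200, 3600, 2700]);
translate([2800, 200, 0]) cube([200, 3600, 2700]);
translate([1000, 200, 0]) cube([200, 2000, 2700]);
translate([1000, 3200, 0]) cube([200, 600, 2700]);
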